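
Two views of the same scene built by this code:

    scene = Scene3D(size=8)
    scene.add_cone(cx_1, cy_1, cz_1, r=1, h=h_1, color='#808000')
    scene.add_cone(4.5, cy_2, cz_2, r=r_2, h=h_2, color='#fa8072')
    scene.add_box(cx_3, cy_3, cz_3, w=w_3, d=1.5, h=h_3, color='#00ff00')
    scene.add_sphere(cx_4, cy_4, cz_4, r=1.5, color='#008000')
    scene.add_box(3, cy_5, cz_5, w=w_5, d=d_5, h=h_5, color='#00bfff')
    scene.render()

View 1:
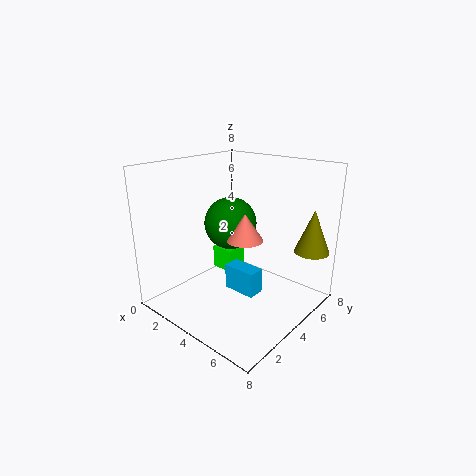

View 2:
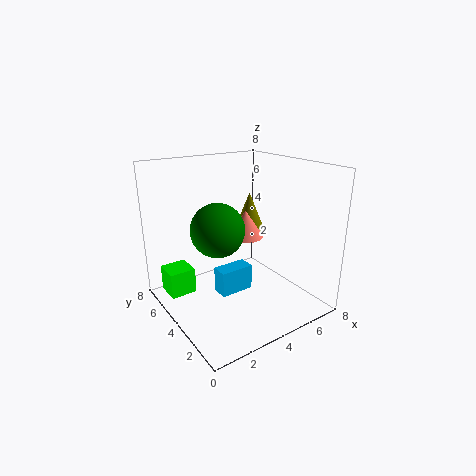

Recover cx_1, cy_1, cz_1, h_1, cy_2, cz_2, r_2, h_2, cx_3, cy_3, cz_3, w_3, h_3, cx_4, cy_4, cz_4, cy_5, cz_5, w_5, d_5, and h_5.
cx_1 = 7; cy_1 = 7; cz_1 = 3; h_1 = 2.5; cy_2 = 4; cz_2 = 4; r_2 = 1; h_2 = 1.5; cx_3 = 0.5; cy_3 = 5.5; cz_3 = 0.5; w_3 = 1.5; h_3 = 1.5; cx_4 = 3; cy_4 = 4.5; cz_4 = 4.5; cy_5 = 4; cz_5 = 0.5; w_5 = 2; d_5 = 1; h_5 = 1.5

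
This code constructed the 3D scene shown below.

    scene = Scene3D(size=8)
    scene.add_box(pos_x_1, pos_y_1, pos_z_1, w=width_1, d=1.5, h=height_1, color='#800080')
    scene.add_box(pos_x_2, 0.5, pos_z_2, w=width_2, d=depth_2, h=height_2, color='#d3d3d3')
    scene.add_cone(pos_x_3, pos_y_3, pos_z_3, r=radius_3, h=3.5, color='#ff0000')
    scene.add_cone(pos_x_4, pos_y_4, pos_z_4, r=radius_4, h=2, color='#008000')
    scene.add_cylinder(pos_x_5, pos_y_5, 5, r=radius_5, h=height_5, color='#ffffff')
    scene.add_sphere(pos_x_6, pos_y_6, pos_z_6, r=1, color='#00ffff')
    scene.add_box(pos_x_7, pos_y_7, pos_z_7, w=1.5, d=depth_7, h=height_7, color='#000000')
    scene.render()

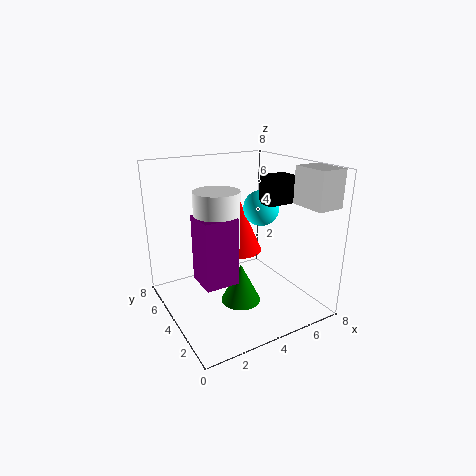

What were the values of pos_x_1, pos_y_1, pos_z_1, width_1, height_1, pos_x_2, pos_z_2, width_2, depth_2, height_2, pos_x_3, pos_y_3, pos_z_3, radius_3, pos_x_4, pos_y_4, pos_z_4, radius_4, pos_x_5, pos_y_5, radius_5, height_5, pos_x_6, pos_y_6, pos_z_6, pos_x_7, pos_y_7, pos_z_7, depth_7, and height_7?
pos_x_1 = 0.5
pos_y_1 = 0.5
pos_z_1 = 3.5
width_1 = 1.5
height_1 = 3
pos_x_2 = 6.5
pos_z_2 = 6
width_2 = 1.5
depth_2 = 2
height_2 = 2
pos_x_3 = 5.5
pos_y_3 = 6.5
pos_z_3 = 2
radius_3 = 1.5
pos_x_4 = 3
pos_y_4 = 2
pos_z_4 = 1.5
radius_4 = 1
pos_x_5 = 1.5
pos_y_5 = 1.5
radius_5 = 1
height_5 = 2.5
pos_x_6 = 5.5
pos_y_6 = 4
pos_z_6 = 5.5
pos_x_7 = 5
pos_y_7 = 2.5
pos_z_7 = 6
depth_7 = 1
height_7 = 1.5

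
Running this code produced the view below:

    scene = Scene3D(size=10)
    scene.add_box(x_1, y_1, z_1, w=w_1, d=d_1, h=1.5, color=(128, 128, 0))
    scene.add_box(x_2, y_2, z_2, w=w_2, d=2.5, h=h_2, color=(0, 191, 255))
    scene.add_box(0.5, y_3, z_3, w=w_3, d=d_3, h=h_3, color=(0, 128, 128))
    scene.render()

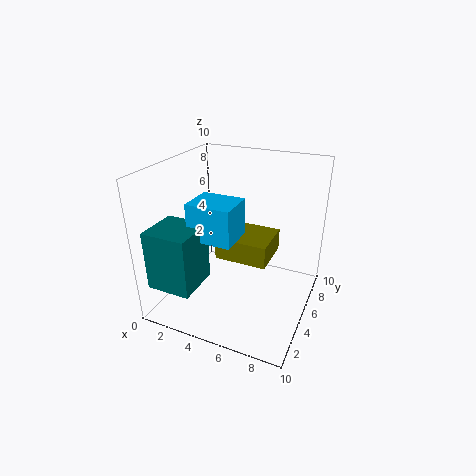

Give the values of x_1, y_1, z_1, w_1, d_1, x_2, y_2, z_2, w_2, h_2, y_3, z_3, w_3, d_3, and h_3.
x_1 = 4, y_1 = 3.5, z_1 = 4, w_1 = 3.5, d_1 = 3, x_2 = 2.5, y_2 = 2.5, z_2 = 5.5, w_2 = 3, h_2 = 2.5, y_3 = 0.5, z_3 = 2.5, w_3 = 3, d_3 = 3, h_3 = 4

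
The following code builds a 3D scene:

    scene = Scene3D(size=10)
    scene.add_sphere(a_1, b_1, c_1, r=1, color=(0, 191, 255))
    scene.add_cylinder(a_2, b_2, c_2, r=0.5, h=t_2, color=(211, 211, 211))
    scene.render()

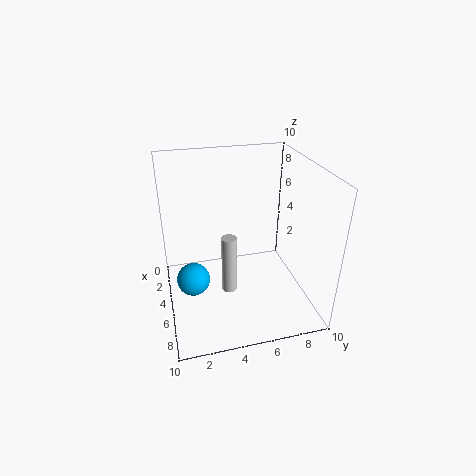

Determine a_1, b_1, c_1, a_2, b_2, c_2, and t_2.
a_1 = 7.5; b_1 = 1.5; c_1 = 4; a_2 = 6.5; b_2 = 4; c_2 = 2; t_2 = 4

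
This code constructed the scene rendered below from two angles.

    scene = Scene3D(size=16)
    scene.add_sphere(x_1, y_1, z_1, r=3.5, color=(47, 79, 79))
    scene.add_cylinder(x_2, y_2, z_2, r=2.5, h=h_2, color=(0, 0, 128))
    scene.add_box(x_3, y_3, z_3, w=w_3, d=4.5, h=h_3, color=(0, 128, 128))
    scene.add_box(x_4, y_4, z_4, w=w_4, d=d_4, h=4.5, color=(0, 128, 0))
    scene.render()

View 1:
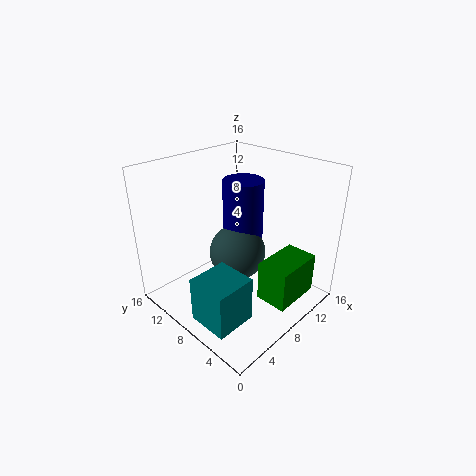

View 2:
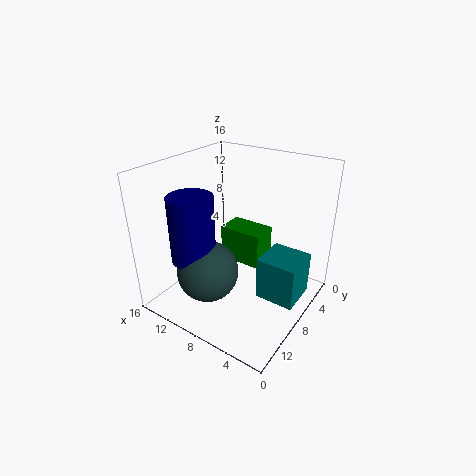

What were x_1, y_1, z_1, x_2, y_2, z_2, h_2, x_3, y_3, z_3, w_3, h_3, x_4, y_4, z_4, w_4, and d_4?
x_1 = 10.5, y_1 = 10.5, z_1 = 4, x_2 = 12, y_2 = 11, z_2 = 5.5, h_2 = 7.5, x_3 = 1, y_3 = 3.5, z_3 = 1, w_3 = 4.5, h_3 = 5, x_4 = 7.5, y_4 = 1, z_4 = 2, w_4 = 5.5, d_4 = 3.5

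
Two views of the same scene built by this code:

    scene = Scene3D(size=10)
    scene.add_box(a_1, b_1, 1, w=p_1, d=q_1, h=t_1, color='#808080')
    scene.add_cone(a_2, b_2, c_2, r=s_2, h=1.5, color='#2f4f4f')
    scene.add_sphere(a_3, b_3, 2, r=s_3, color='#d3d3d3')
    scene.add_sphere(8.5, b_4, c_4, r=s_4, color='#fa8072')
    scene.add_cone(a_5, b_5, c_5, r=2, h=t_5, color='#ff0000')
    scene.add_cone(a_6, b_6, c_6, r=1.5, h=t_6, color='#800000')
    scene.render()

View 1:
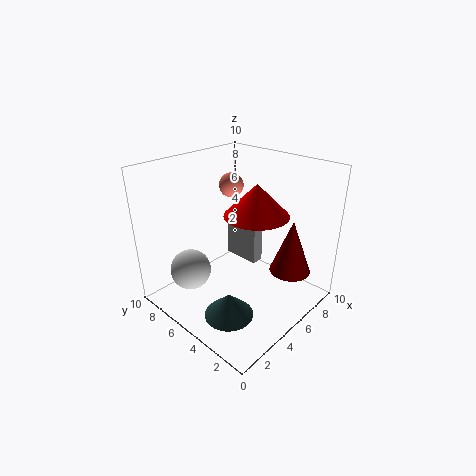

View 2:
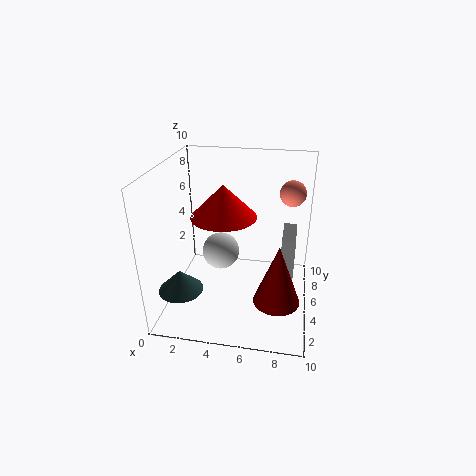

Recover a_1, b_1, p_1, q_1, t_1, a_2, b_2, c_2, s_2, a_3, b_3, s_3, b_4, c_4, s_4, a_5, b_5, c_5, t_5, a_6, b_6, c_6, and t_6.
a_1 = 8; b_1 = 6; p_1 = 1; q_1 = 3; t_1 = 3.5; a_2 = 1.5; b_2 = 2.5; c_2 = 2; s_2 = 1.5; a_3 = 3; b_3 = 8; s_3 = 1.5; b_4 = 9; c_4 = 7; s_4 = 1; a_5 = 4.5; b_5 = 3; c_5 = 7.5; t_5 = 2; a_6 = 8; b_6 = 2.5; c_6 = 2; t_6 = 4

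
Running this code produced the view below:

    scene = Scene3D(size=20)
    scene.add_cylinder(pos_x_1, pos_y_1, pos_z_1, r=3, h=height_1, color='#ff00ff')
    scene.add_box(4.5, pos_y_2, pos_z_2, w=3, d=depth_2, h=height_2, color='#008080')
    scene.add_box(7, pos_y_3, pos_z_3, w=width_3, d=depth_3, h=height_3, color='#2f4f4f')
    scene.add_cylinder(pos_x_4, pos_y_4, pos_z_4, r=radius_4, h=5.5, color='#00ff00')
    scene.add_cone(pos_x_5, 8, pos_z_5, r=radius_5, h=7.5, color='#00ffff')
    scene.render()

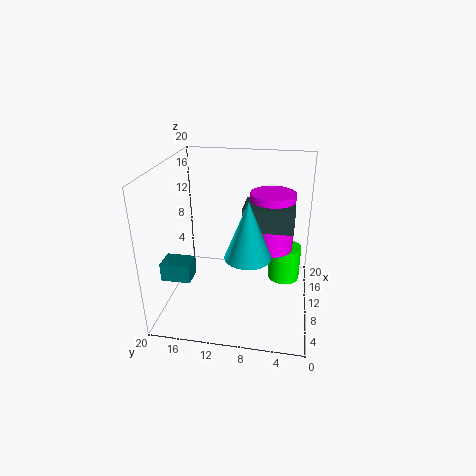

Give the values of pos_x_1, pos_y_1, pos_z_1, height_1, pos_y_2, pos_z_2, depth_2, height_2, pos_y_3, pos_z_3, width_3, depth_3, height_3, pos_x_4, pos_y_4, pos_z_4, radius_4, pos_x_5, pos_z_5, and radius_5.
pos_x_1 = 11
pos_y_1 = 5.5
pos_z_1 = 8.5
height_1 = 8
pos_y_2 = 15.5
pos_z_2 = 5.5
depth_2 = 4
height_2 = 2.5
pos_y_3 = 2.5
pos_z_3 = 12.5
width_3 = 4.5
depth_3 = 6.5
height_3 = 3
pos_x_4 = 16
pos_y_4 = 3.5
pos_z_4 = 0.5
radius_4 = 2.5
pos_x_5 = 6
pos_z_5 = 9.5
radius_5 = 3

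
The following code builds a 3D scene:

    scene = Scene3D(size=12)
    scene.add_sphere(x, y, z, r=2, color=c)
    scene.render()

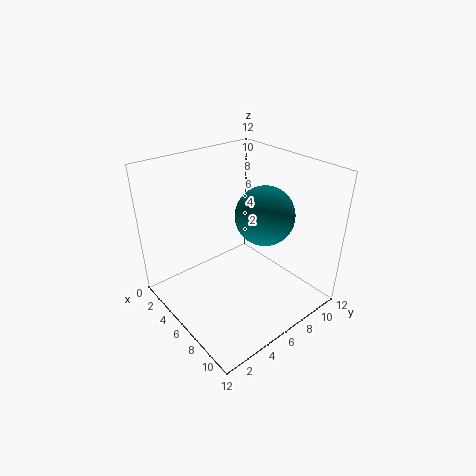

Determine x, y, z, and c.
x = 10; y = 5; z = 10; c = 'teal'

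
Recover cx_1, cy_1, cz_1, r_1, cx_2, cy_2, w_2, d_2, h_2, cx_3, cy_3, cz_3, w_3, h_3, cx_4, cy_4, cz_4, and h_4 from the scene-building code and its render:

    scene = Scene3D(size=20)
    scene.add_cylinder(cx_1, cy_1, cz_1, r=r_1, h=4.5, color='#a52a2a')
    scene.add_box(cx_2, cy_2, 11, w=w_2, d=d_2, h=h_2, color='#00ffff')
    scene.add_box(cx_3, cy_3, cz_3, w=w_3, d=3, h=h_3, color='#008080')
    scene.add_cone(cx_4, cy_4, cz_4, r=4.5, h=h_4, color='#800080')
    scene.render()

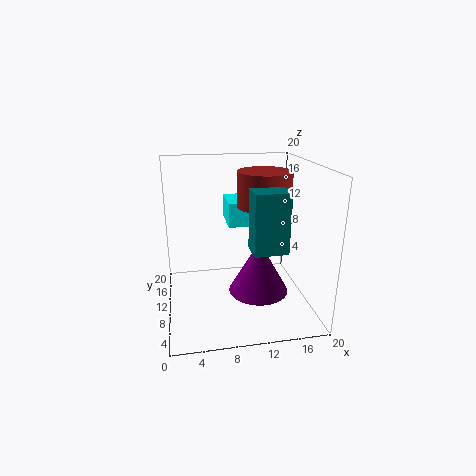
cx_1 = 13; cy_1 = 8; cz_1 = 15; r_1 = 3.5; cx_2 = 9; cy_2 = 11.5; w_2 = 3; d_2 = 5.5; h_2 = 3.5; cx_3 = 10; cy_3 = 0.5; cz_3 = 11.5; w_3 = 4; h_3 = 7; cx_4 = 13.5; cy_4 = 11.5; cz_4 = 0.5; h_4 = 8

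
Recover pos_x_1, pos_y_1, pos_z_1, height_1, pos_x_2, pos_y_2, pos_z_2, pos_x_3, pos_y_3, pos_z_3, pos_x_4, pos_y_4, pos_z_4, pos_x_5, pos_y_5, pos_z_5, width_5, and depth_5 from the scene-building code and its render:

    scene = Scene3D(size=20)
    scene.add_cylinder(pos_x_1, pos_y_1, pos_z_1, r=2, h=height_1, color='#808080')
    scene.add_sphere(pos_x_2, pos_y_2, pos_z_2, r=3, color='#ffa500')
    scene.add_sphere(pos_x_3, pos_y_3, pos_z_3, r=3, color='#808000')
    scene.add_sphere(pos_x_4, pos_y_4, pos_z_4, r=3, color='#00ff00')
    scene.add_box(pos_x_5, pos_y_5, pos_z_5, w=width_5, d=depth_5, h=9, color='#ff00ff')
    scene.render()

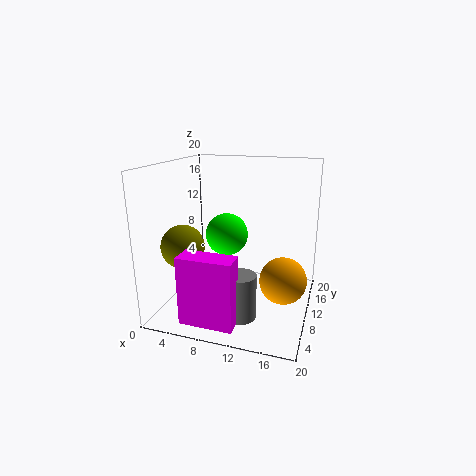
pos_x_1 = 12
pos_y_1 = 5
pos_z_1 = 1
height_1 = 6
pos_x_2 = 17
pos_y_2 = 7
pos_z_2 = 6
pos_x_3 = 3
pos_y_3 = 7
pos_z_3 = 9
pos_x_4 = 8
pos_y_4 = 11
pos_z_4 = 10
pos_x_5 = 5
pos_y_5 = 1
pos_z_5 = 1
width_5 = 7
depth_5 = 3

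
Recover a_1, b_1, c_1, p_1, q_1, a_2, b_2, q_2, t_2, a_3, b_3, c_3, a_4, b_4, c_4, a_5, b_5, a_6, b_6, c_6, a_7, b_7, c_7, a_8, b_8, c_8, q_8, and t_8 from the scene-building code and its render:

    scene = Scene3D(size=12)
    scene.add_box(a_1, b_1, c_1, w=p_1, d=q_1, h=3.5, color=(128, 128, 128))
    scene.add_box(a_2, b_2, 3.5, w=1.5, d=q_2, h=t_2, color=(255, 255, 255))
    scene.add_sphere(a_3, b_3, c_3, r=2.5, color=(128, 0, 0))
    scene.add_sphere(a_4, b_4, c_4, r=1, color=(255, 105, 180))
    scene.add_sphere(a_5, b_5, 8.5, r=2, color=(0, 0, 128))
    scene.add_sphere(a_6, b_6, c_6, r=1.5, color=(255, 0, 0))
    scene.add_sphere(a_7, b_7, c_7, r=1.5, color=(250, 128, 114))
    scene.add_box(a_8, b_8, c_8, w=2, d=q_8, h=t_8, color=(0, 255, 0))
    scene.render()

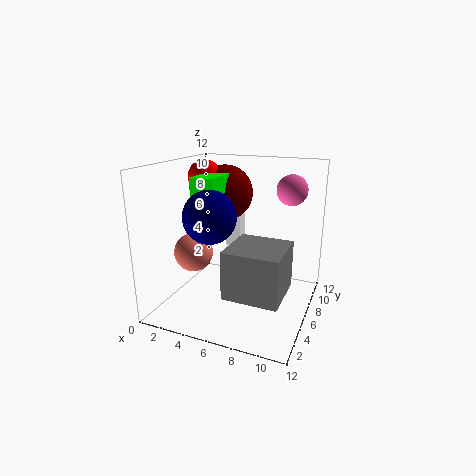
a_1 = 7
b_1 = 0.5
c_1 = 3.5
p_1 = 4
q_1 = 4
a_2 = 3
b_2 = 10
q_2 = 1.5
t_2 = 3.5
a_3 = 3.5
b_3 = 9
c_3 = 9
a_4 = 11
b_4 = 3
c_4 = 11
a_5 = 5
b_5 = 3
a_6 = 2
b_6 = 8
c_6 = 10.5
a_7 = 3.5
b_7 = 3
c_7 = 5.5
a_8 = 2.5
b_8 = 4.5
c_8 = 9.5
q_8 = 4
t_8 = 1.5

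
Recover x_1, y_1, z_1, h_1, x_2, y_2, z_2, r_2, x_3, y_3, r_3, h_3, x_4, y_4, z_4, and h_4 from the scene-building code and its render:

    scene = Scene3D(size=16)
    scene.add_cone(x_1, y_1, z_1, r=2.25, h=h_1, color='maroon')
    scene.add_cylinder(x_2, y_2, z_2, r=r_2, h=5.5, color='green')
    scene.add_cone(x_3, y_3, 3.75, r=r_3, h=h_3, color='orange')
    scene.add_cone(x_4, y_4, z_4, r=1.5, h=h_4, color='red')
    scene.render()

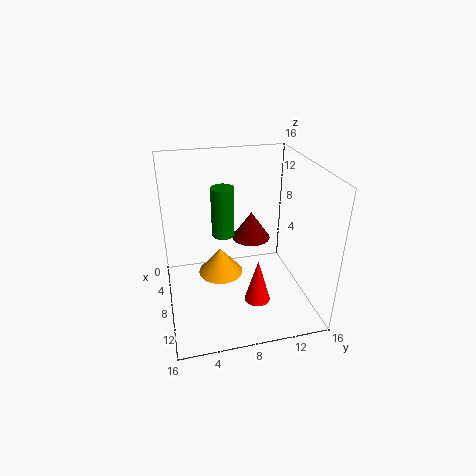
x_1 = 5.5; y_1 = 10.25; z_1 = 6.5; h_1 = 3.25; x_2 = 7.25; y_2 = 6.5; z_2 = 8.25; r_2 = 1.25; x_3 = 7.75; y_3 = 6; r_3 = 2.5; h_3 = 3; x_4 = 9.5; y_4 = 10; z_4 = 0.25; h_4 = 5.25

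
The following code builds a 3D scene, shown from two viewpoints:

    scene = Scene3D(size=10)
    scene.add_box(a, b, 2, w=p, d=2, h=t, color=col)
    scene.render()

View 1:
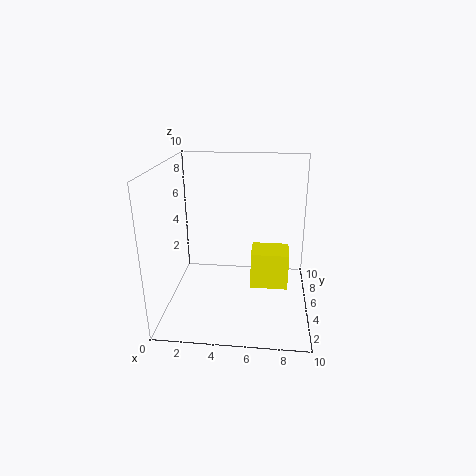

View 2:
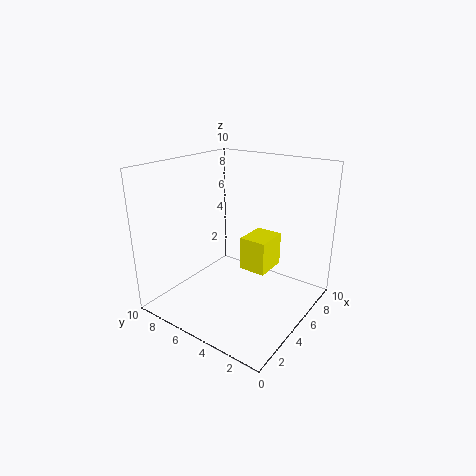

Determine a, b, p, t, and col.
a = 6, b = 3.5, p = 2.5, t = 2.5, col = 'yellow'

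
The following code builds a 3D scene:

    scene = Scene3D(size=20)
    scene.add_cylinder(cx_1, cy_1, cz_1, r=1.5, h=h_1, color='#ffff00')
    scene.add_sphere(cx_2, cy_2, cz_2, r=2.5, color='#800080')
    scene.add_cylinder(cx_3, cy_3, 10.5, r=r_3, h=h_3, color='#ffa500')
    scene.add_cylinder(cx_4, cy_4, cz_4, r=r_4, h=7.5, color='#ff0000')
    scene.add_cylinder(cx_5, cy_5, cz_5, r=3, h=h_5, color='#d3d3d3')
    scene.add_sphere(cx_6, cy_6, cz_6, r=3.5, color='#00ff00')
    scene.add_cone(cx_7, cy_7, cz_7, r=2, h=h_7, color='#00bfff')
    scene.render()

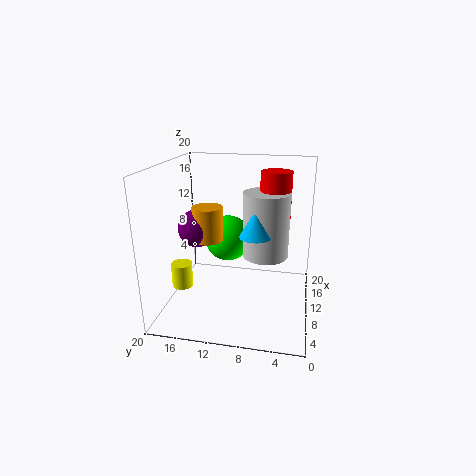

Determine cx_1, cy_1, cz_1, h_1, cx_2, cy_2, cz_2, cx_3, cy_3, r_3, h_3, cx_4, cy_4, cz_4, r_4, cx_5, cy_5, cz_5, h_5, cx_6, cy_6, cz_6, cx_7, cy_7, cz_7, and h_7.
cx_1 = 8.5
cy_1 = 18
cz_1 = 2.5
h_1 = 3.5
cx_2 = 7.5
cy_2 = 15
cz_2 = 12
cx_3 = 7.5
cy_3 = 13.5
r_3 = 2
h_3 = 4.5
cx_4 = 9.5
cy_4 = 5
cz_4 = 12
r_4 = 2
cx_5 = 8.5
cy_5 = 6
cz_5 = 8.5
h_5 = 8.5
cx_6 = 14.5
cy_6 = 12.5
cz_6 = 8
cx_7 = 6
cy_7 = 7
cz_7 = 12
h_7 = 3.5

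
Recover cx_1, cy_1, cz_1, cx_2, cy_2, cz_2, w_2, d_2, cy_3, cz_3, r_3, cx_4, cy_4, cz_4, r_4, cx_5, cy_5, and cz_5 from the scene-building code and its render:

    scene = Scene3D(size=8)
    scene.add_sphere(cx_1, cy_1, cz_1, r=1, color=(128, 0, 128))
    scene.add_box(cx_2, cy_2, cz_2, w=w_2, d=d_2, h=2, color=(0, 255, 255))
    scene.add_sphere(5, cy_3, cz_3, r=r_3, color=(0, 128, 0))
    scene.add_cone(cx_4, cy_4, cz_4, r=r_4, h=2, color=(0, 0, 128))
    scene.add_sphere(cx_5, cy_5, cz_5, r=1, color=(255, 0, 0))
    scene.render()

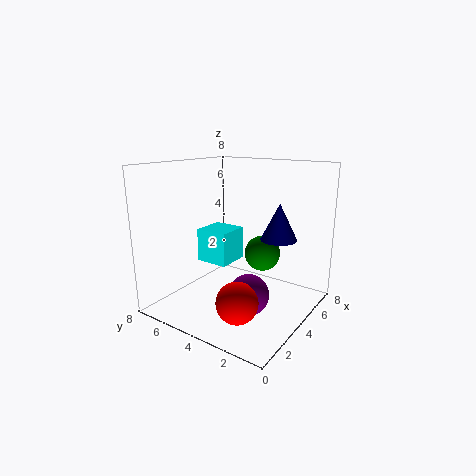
cx_1 = 2, cy_1 = 2, cz_1 = 2, cx_2 = 4, cy_2 = 5, cz_2 = 2, w_2 = 2, d_2 = 2, cy_3 = 3, cz_3 = 3, r_3 = 1, cx_4 = 5, cy_4 = 2, cz_4 = 4, r_4 = 1, cx_5 = 1, cy_5 = 2, cz_5 = 2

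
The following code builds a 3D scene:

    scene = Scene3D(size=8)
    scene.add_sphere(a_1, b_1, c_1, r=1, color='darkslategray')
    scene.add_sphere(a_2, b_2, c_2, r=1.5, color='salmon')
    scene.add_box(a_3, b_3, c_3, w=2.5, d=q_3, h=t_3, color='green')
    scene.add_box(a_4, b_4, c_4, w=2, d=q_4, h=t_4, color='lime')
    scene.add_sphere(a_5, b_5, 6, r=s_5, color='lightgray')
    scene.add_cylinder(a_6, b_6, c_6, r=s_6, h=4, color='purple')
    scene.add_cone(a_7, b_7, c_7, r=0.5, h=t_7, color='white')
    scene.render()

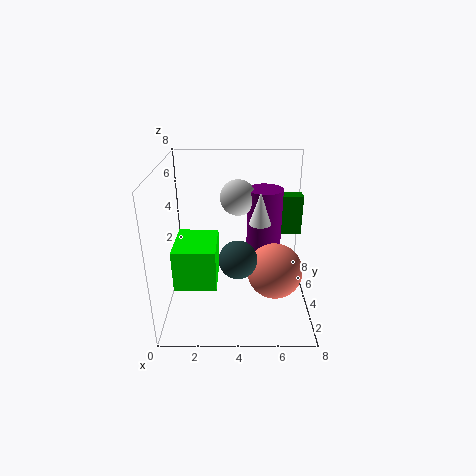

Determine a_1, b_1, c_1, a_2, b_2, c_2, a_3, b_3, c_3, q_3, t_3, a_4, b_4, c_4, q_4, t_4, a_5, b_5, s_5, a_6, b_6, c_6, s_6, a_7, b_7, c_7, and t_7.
a_1 = 4; b_1 = 2.5; c_1 = 3.5; a_2 = 6; b_2 = 3; c_2 = 2.5; a_3 = 5.5; b_3 = 6.5; c_3 = 3; q_3 = 1; t_3 = 2.5; a_4 = 1; b_4 = 0.5; c_4 = 3; q_4 = 2.5; t_4 = 2; a_5 = 4; b_5 = 5; s_5 = 1; a_6 = 5.5; b_6 = 5; c_6 = 2.5; s_6 = 1; a_7 = 5; b_7 = 1.5; c_7 = 6; t_7 = 1.5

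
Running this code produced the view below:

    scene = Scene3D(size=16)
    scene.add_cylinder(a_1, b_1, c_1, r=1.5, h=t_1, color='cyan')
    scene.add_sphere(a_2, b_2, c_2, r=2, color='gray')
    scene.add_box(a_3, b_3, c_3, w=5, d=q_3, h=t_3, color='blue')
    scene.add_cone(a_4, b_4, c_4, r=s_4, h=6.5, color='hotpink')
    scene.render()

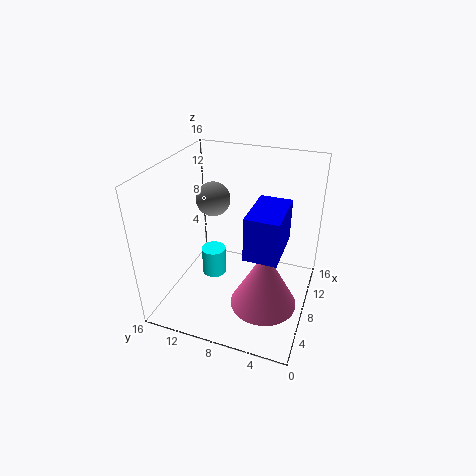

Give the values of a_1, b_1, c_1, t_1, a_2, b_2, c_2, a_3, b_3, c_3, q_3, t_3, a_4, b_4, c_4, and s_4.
a_1 = 10; b_1 = 12; c_1 = 1; t_1 = 3.5; a_2 = 10.5; b_2 = 12; c_2 = 11; a_3 = 1; b_3 = 2; c_3 = 10.5; q_3 = 3; t_3 = 4; a_4 = 5; b_4 = 4; c_4 = 2.5; s_4 = 3.5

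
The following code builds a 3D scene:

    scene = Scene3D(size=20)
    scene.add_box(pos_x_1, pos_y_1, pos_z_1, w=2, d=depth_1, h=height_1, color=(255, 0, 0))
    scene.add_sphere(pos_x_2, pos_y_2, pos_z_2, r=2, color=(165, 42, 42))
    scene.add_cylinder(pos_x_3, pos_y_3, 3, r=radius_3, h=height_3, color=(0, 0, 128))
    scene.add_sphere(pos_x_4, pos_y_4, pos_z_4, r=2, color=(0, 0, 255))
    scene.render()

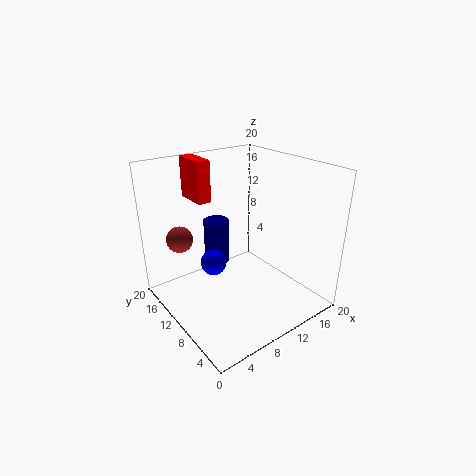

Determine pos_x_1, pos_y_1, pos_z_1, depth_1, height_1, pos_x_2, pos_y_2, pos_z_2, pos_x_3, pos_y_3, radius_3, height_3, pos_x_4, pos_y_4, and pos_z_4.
pos_x_1 = 7, pos_y_1 = 15, pos_z_1 = 14, depth_1 = 5, height_1 = 6, pos_x_2 = 5, pos_y_2 = 18, pos_z_2 = 8, pos_x_3 = 11, pos_y_3 = 17, radius_3 = 2, height_3 = 7, pos_x_4 = 9, pos_y_4 = 15, pos_z_4 = 4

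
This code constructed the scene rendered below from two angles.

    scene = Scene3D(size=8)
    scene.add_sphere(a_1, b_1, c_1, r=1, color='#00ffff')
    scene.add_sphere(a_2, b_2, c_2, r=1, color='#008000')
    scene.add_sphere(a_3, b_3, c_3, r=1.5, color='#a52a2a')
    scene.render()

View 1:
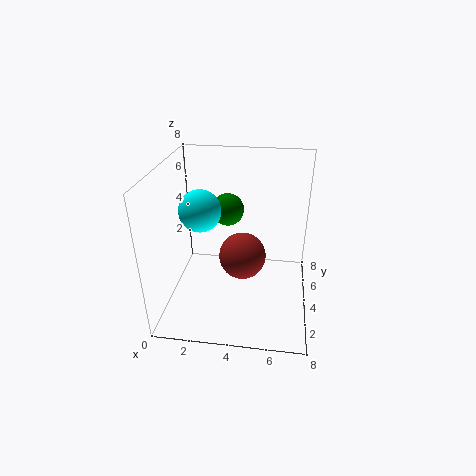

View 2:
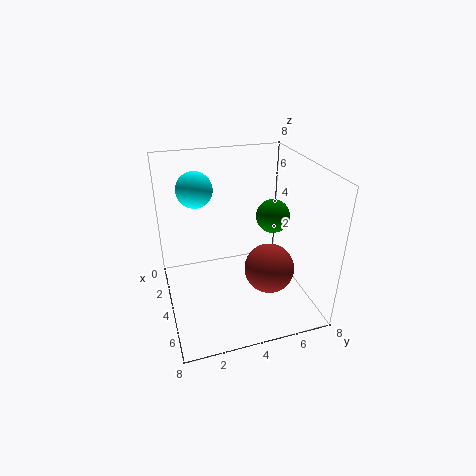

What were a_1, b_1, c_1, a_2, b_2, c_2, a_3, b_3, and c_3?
a_1 = 2.5; b_1 = 2; c_1 = 6.5; a_2 = 3; b_2 = 6.5; c_2 = 4.5; a_3 = 4; b_3 = 6; c_3 = 1.5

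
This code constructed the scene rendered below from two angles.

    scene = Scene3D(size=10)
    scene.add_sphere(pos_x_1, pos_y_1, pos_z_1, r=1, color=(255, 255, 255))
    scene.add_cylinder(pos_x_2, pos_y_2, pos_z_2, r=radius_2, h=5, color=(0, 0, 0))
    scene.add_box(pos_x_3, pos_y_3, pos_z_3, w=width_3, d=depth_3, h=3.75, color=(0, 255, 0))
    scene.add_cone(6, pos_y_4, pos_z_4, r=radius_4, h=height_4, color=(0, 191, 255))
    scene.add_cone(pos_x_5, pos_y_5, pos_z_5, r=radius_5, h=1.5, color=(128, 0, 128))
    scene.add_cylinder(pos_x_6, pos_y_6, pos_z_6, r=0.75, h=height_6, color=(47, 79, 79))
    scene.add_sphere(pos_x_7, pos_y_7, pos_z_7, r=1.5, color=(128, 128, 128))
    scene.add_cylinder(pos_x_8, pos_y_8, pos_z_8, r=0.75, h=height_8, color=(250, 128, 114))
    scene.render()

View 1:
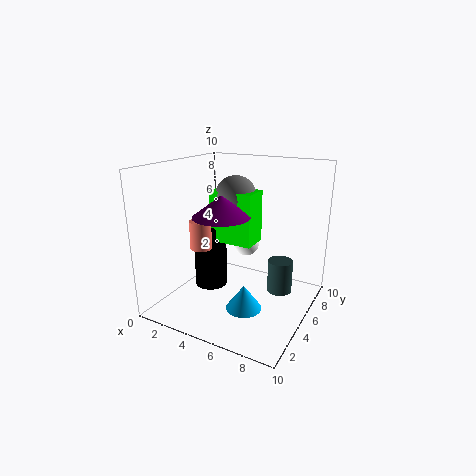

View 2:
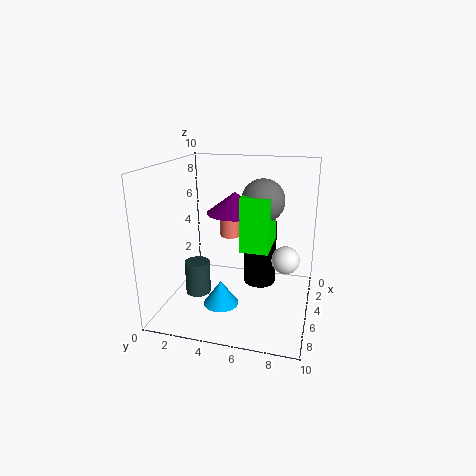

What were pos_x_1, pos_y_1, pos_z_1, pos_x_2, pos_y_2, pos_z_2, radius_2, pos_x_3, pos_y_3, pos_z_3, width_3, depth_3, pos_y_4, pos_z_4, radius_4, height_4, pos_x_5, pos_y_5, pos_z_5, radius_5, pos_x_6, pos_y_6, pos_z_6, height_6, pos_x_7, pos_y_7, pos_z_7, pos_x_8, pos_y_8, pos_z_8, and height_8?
pos_x_1 = 4, pos_y_1 = 8.25, pos_z_1 = 3.25, pos_x_2 = 2, pos_y_2 = 6, pos_z_2 = 0.25, radius_2 = 1.25, pos_x_3 = 2.5, pos_y_3 = 5.25, pos_z_3 = 4.25, width_3 = 3.25, depth_3 = 2, pos_y_4 = 4, pos_z_4 = 0.25, radius_4 = 1.25, height_4 = 1.75, pos_x_5 = 4, pos_y_5 = 4.5, pos_z_5 = 6.5, radius_5 = 2, pos_x_6 = 8.75, pos_y_6 = 3.5, pos_z_6 = 2.75, height_6 = 2, pos_x_7 = 4, pos_y_7 = 6.5, pos_z_7 = 7.5, pos_x_8 = 2.75, pos_y_8 = 3.75, pos_z_8 = 4.25, height_8 = 2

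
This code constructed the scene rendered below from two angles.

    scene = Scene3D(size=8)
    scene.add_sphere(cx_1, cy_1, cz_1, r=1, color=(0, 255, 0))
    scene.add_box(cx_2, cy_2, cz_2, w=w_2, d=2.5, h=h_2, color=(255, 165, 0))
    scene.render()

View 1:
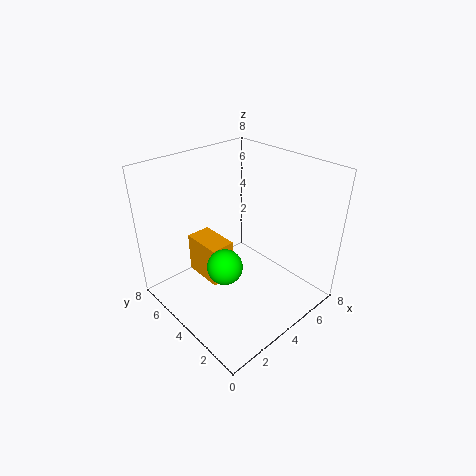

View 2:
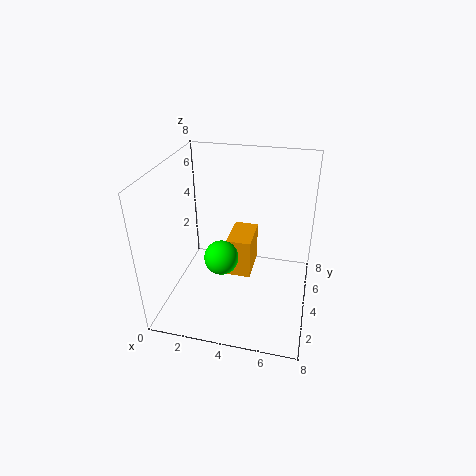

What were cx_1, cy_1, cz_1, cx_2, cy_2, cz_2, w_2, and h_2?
cx_1 = 3, cy_1 = 4, cz_1 = 2.5, cx_2 = 3, cy_2 = 5, cz_2 = 0.5, w_2 = 1.5, h_2 = 2.5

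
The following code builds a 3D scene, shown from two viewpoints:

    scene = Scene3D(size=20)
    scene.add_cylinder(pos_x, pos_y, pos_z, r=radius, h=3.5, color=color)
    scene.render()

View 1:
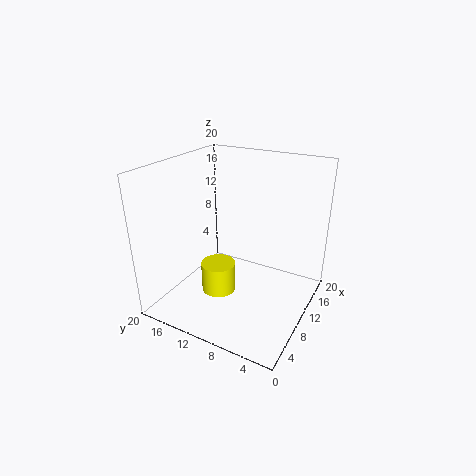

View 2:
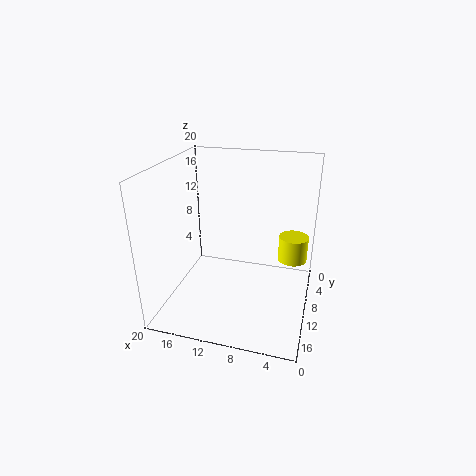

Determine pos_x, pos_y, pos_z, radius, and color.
pos_x = 2.5; pos_y = 8.5; pos_z = 7; radius = 2; color = 'yellow'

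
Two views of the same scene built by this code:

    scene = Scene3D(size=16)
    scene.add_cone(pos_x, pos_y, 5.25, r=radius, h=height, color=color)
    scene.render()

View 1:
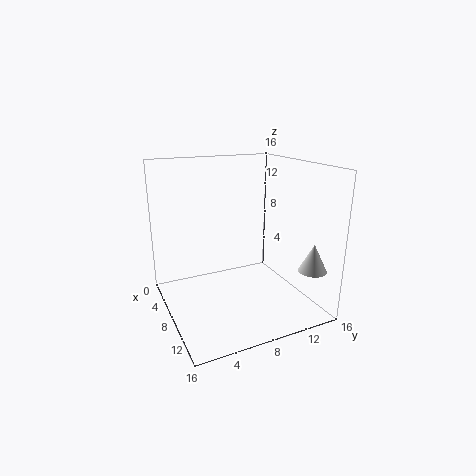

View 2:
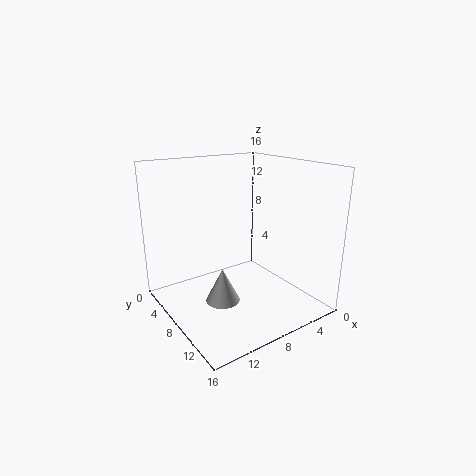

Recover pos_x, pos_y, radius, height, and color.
pos_x = 13.75; pos_y = 14; radius = 1.5; height = 3; color = 'lightgray'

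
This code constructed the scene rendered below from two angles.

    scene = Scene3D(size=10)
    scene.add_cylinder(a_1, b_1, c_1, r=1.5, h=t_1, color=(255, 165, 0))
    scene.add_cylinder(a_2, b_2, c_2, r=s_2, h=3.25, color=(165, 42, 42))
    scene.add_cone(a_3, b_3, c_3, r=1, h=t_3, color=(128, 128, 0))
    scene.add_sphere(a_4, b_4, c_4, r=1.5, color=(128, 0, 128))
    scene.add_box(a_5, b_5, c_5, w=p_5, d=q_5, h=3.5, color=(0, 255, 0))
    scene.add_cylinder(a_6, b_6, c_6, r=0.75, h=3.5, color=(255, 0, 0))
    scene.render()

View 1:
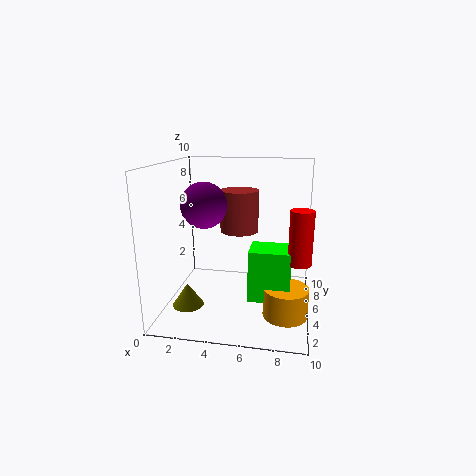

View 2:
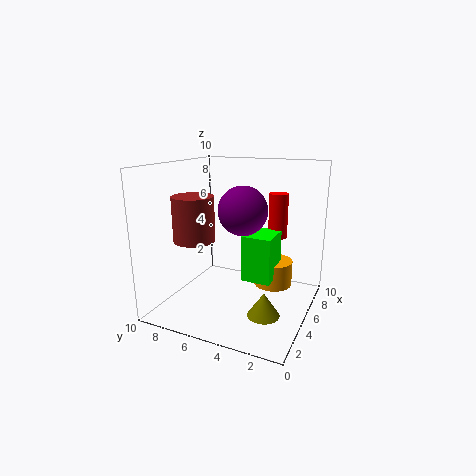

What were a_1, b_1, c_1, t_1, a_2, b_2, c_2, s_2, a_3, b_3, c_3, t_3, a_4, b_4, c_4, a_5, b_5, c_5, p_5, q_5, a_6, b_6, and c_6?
a_1 = 8.5; b_1 = 3.5; c_1 = 0.25; t_1 = 2; a_2 = 4.5; b_2 = 8.25; c_2 = 4.5; s_2 = 1.5; a_3 = 2.25; b_3 = 2; c_3 = 1.25; t_3 = 1.5; a_4 = 3; b_4 = 3.75; c_4 = 7.5; a_5 = 6; b_5 = 3; c_5 = 1.25; p_5 = 2.75; q_5 = 2.25; a_6 = 9.25; b_6 = 3.5; c_6 = 4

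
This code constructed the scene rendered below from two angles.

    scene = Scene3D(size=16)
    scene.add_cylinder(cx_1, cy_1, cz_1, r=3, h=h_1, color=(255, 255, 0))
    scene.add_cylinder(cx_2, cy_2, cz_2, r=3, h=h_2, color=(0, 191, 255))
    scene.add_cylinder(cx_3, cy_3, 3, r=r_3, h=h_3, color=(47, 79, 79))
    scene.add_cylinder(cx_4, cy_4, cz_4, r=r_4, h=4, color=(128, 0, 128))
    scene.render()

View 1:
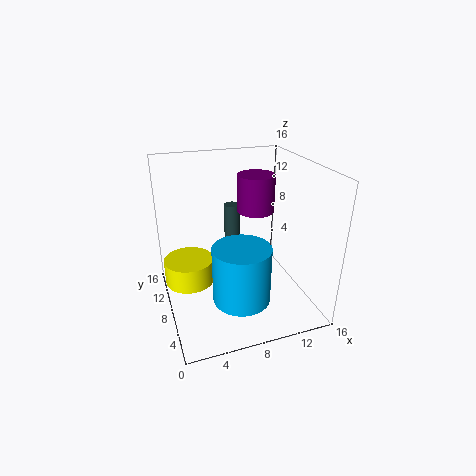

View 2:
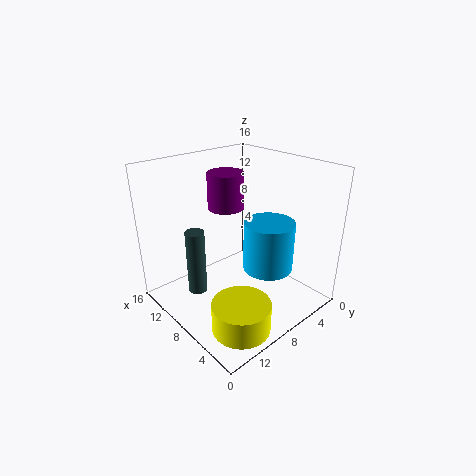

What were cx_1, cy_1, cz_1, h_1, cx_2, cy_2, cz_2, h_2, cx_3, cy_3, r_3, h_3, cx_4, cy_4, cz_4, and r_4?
cx_1 = 3
cy_1 = 12
cz_1 = 1
h_1 = 3
cx_2 = 7
cy_2 = 4
cz_2 = 3
h_2 = 6
cx_3 = 9
cy_3 = 13
r_3 = 1
h_3 = 7
cx_4 = 10
cy_4 = 8
cz_4 = 11
r_4 = 2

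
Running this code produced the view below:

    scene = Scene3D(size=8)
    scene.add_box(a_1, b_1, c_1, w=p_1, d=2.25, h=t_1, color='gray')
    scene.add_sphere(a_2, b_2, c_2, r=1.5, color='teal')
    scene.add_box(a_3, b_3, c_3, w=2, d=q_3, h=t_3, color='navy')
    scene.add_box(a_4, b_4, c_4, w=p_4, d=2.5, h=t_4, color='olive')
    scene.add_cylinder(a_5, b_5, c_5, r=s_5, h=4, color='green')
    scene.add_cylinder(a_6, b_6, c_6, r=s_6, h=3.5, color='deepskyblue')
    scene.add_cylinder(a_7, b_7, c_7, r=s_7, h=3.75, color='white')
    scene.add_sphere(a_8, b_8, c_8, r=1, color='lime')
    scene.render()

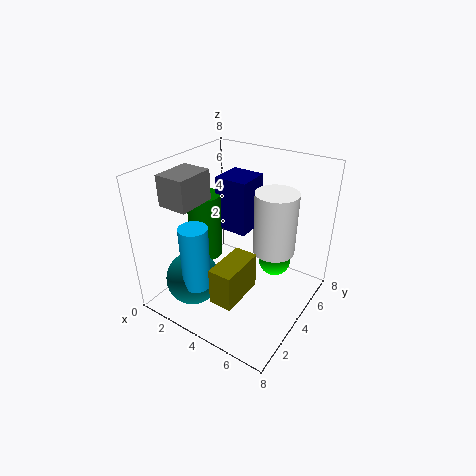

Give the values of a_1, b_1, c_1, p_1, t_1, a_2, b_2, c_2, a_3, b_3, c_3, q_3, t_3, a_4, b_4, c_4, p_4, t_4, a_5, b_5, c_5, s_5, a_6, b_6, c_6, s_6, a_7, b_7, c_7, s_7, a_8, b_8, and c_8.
a_1 = 0.25; b_1 = 2; c_1 = 5.75; p_1 = 1.75; t_1 = 1.75; a_2 = 2.25; b_2 = 2; c_2 = 1.75; a_3 = 1.75; b_3 = 5; c_3 = 3.5; q_3 = 2; t_3 = 3.25; a_4 = 4.25; b_4 = 1; c_4 = 1.75; p_4 = 1.25; t_4 = 2; a_5 = 1.25; b_5 = 4.5; c_5 = 1.75; s_5 = 1; a_6 = 3; b_6 = 1.5; c_6 = 2; s_6 = 0.75; a_7 = 5.25; b_7 = 6; c_7 = 2.5; s_7 = 1.25; a_8 = 5; b_8 = 6.75; c_8 = 1.25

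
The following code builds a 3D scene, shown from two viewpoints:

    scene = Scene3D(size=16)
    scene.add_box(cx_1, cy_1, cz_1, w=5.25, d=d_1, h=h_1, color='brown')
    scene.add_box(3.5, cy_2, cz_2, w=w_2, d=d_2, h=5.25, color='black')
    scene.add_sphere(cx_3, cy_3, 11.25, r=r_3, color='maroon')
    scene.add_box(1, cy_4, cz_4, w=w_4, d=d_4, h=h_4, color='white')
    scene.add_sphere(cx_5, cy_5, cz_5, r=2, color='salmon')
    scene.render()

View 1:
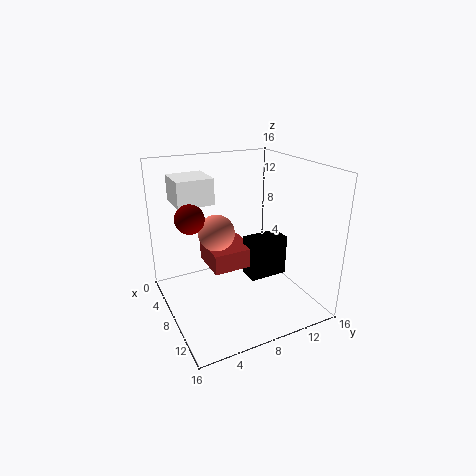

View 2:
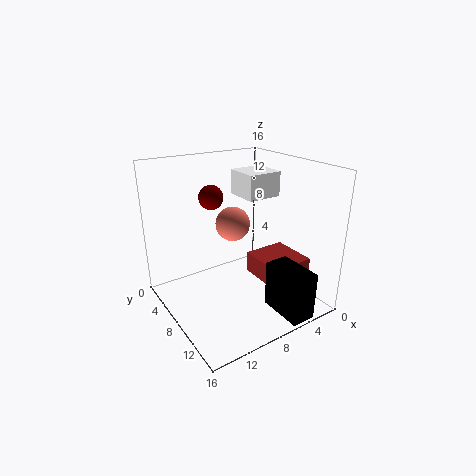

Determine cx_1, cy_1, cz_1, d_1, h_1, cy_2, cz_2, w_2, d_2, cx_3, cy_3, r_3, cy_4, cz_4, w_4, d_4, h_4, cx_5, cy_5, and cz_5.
cx_1 = 0.25; cy_1 = 6.25; cz_1 = 2.25; d_1 = 5.5; h_1 = 2.5; cy_2 = 11; cz_2 = 0.5; w_2 = 2.75; d_2 = 5; cx_3 = 8.25; cy_3 = 2.5; r_3 = 1.5; cy_4 = 2.25; cz_4 = 11.25; w_4 = 4.25; d_4 = 4.25; h_4 = 3; cx_5 = 7.25; cy_5 = 5.75; cz_5 = 8.75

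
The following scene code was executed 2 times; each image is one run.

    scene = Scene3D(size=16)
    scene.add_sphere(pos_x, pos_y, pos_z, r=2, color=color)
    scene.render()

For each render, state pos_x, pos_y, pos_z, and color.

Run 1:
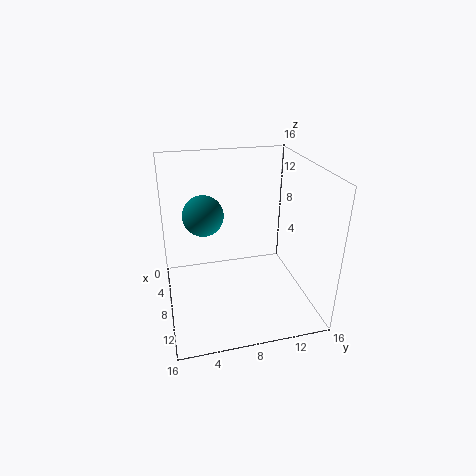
pos_x = 10
pos_y = 4
pos_z = 12
color = 'teal'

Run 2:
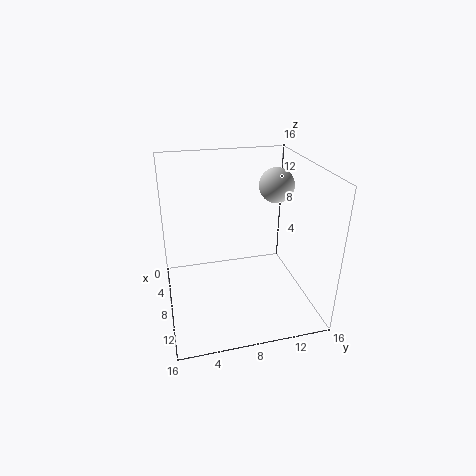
pos_x = 6
pos_y = 13
pos_z = 13
color = 'lightgray'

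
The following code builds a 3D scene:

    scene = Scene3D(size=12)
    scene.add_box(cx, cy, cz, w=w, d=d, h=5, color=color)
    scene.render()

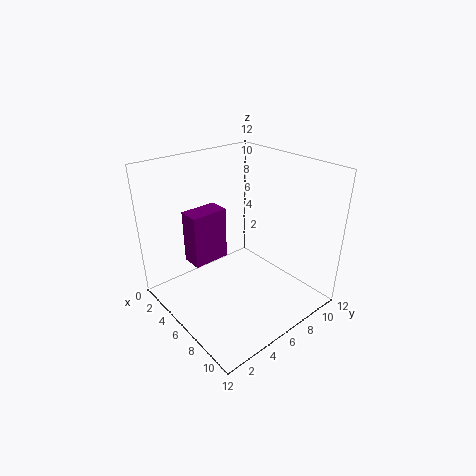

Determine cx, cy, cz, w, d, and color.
cx = 0.5, cy = 4, cz = 2, w = 2, d = 3.5, color = 'purple'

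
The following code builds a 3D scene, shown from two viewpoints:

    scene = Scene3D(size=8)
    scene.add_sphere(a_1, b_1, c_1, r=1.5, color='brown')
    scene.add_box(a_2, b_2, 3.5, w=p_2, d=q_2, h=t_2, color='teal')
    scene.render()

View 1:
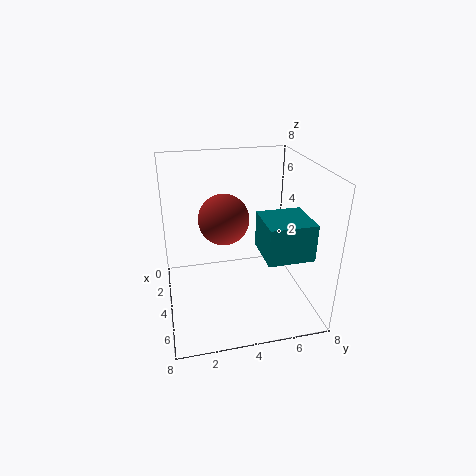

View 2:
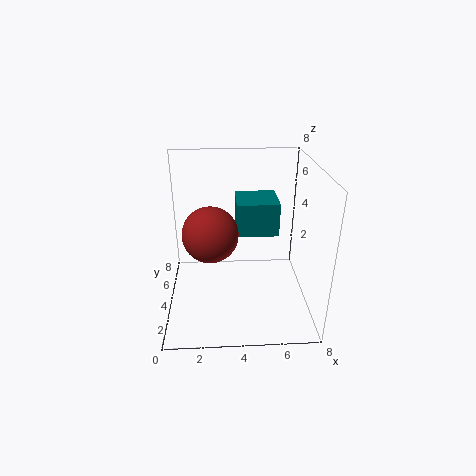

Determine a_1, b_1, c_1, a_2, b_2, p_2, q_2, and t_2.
a_1 = 2.5, b_1 = 3.5, c_1 = 4.5, a_2 = 4, b_2 = 5, p_2 = 2.5, q_2 = 2.5, t_2 = 2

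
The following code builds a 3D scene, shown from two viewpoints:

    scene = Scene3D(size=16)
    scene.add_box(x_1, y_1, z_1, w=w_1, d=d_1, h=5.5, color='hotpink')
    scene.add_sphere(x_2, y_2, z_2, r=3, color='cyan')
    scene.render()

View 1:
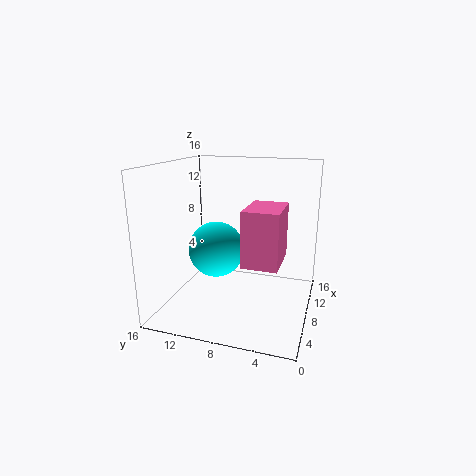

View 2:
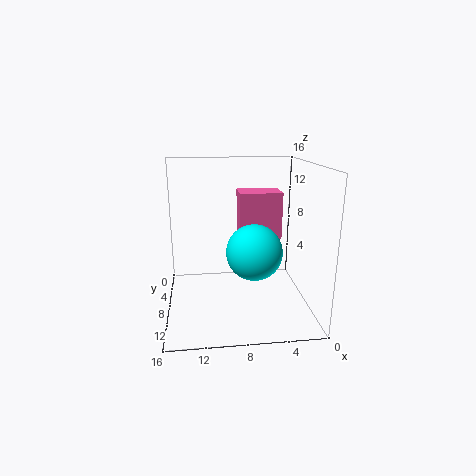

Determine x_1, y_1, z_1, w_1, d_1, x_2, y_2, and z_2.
x_1 = 2.5, y_1 = 2.5, z_1 = 7, w_1 = 5, d_1 = 3.5, x_2 = 6.5, y_2 = 10, z_2 = 7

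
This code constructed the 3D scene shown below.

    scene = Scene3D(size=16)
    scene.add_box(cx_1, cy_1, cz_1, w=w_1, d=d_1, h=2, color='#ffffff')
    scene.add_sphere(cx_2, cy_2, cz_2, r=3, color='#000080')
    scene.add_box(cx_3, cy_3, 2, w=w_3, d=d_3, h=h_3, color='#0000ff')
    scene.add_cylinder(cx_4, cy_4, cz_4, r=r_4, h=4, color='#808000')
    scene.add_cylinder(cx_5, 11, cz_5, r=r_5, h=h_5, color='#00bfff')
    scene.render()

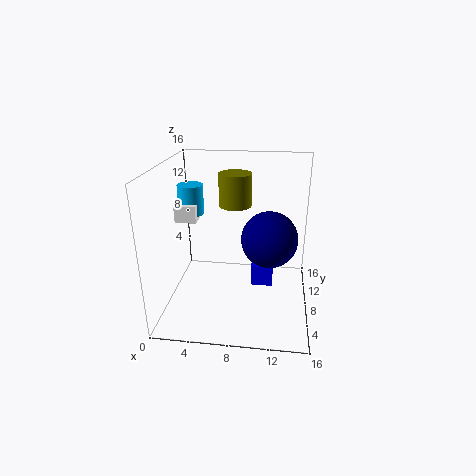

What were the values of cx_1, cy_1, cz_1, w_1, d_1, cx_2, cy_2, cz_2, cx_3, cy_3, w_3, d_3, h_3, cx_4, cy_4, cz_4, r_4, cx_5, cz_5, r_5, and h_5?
cx_1 = 0.5, cy_1 = 9, cz_1 = 9, w_1 = 2.5, d_1 = 2, cx_2 = 11.5, cy_2 = 7, cz_2 = 8.5, cx_3 = 9.5, cy_3 = 8, w_3 = 2.5, d_3 = 4, h_3 = 2.5, cx_4 = 7, cy_4 = 13, cz_4 = 10, r_4 = 2, cx_5 = 2, cz_5 = 9.5, r_5 = 1.5, h_5 = 3.5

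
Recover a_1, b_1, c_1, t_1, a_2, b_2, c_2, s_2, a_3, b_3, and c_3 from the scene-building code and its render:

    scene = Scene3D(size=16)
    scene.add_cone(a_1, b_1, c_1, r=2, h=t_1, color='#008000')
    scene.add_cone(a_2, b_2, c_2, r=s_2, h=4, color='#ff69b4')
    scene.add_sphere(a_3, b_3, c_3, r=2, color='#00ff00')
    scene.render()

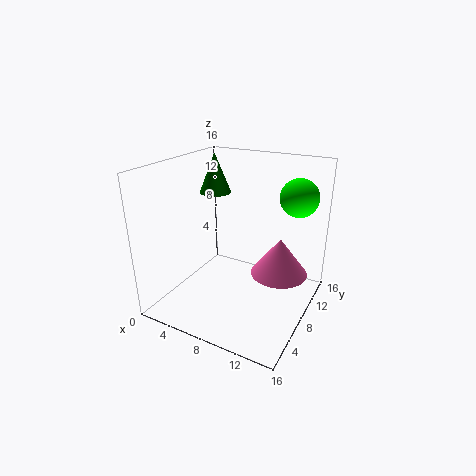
a_1 = 2
b_1 = 13
c_1 = 11
t_1 = 5
a_2 = 13
b_2 = 8
c_2 = 5
s_2 = 3
a_3 = 14
b_3 = 10
c_3 = 13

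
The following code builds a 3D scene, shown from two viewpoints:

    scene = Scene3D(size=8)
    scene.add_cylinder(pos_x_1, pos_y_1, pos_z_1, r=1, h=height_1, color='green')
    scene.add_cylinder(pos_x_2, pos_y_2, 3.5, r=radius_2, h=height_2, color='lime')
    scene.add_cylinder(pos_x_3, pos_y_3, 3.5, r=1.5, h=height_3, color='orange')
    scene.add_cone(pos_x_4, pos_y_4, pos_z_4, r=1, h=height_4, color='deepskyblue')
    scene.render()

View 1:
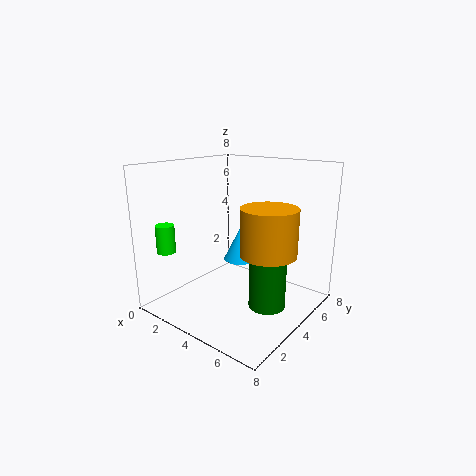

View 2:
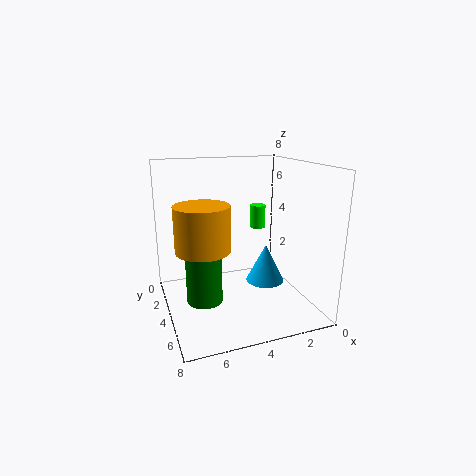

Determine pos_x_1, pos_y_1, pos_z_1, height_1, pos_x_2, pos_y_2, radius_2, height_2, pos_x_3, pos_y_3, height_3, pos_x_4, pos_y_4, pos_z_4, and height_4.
pos_x_1 = 6; pos_y_1 = 4; pos_z_1 = 0.5; height_1 = 3; pos_x_2 = 1.5; pos_y_2 = 1; radius_2 = 0.5; height_2 = 1.5; pos_x_3 = 6; pos_y_3 = 4; height_3 = 2.5; pos_x_4 = 3; pos_y_4 = 5.5; pos_z_4 = 2; height_4 = 2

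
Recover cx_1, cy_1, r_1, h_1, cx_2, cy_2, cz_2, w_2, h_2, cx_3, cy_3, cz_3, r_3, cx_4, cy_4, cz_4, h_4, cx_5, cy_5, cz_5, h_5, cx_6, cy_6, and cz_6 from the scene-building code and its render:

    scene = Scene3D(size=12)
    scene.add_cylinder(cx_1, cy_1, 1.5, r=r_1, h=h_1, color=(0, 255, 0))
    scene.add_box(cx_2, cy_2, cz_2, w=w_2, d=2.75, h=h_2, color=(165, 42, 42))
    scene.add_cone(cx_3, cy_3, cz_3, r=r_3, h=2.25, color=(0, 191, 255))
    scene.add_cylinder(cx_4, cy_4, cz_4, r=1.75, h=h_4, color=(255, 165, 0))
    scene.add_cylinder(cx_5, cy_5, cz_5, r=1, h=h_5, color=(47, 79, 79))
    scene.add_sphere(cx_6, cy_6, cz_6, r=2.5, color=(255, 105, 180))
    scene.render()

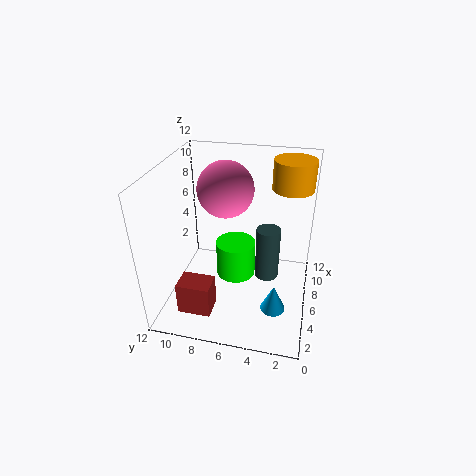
cx_1 = 7.25
cy_1 = 6.5
r_1 = 1.75
h_1 = 3.25
cx_2 = 2
cy_2 = 7.5
cz_2 = 0.5
w_2 = 2
h_2 = 2.75
cx_3 = 3.5
cy_3 = 2.5
cz_3 = 1.25
r_3 = 1
cx_4 = 9
cy_4 = 2
cz_4 = 9.5
h_4 = 2.5
cx_5 = 6.25
cy_5 = 3.5
cz_5 = 2.5
h_5 = 4.5
cx_6 = 8.75
cy_6 = 7.75
cz_6 = 9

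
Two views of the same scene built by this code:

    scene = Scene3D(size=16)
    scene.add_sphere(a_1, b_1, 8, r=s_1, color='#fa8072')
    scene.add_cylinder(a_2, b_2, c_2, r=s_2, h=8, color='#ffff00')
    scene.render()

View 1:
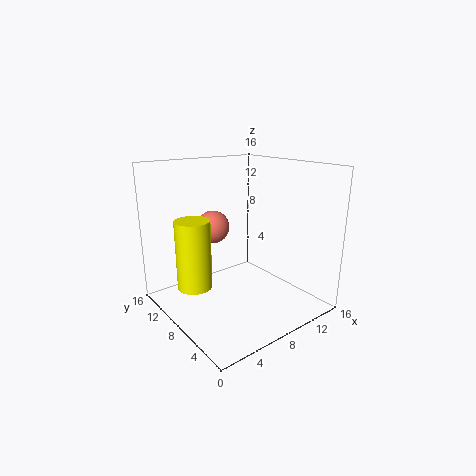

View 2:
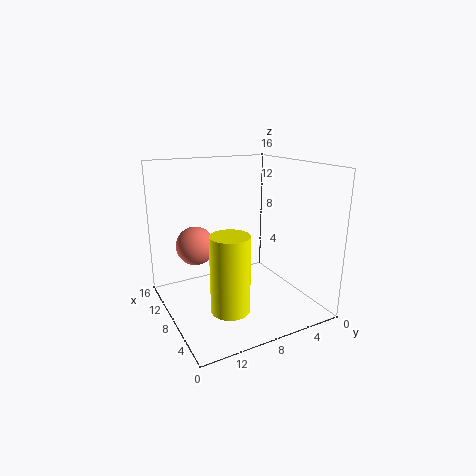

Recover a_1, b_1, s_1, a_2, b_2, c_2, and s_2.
a_1 = 8
b_1 = 13
s_1 = 2
a_2 = 4
b_2 = 11
c_2 = 2
s_2 = 2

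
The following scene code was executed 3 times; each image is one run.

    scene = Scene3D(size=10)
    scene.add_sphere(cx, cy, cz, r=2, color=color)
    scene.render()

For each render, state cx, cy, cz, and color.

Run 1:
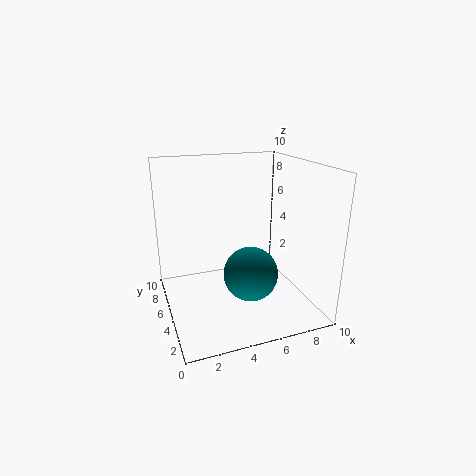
cx = 6
cy = 5
cz = 2
color = 'teal'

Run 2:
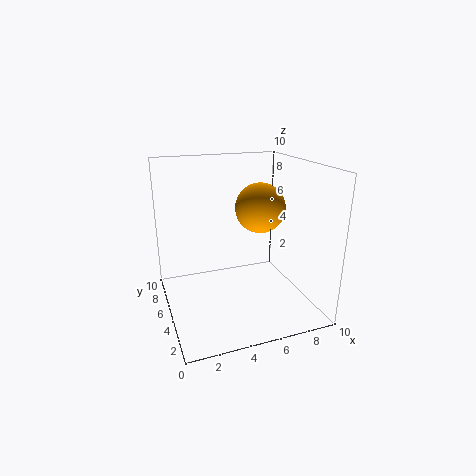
cx = 8
cy = 8
cz = 6
color = 'orange'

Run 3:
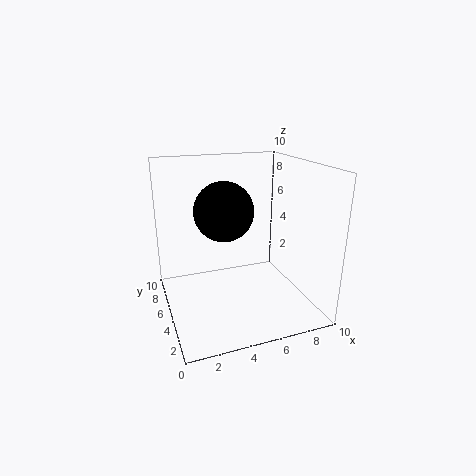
cx = 4
cy = 5
cz = 7
color = 'black'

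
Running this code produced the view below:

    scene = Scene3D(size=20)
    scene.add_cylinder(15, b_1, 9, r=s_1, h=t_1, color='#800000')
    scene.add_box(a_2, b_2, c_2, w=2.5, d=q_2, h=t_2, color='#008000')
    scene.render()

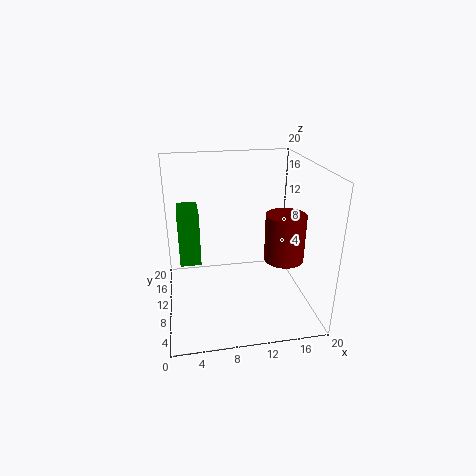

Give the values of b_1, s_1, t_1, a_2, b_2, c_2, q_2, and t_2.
b_1 = 5
s_1 = 2.5
t_1 = 6
a_2 = 2
b_2 = 4.5
c_2 = 9.5
q_2 = 4.5
t_2 = 6.5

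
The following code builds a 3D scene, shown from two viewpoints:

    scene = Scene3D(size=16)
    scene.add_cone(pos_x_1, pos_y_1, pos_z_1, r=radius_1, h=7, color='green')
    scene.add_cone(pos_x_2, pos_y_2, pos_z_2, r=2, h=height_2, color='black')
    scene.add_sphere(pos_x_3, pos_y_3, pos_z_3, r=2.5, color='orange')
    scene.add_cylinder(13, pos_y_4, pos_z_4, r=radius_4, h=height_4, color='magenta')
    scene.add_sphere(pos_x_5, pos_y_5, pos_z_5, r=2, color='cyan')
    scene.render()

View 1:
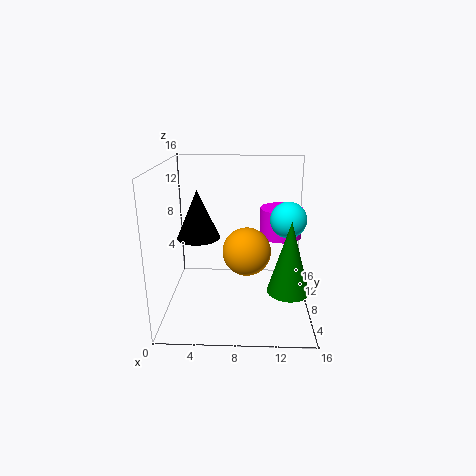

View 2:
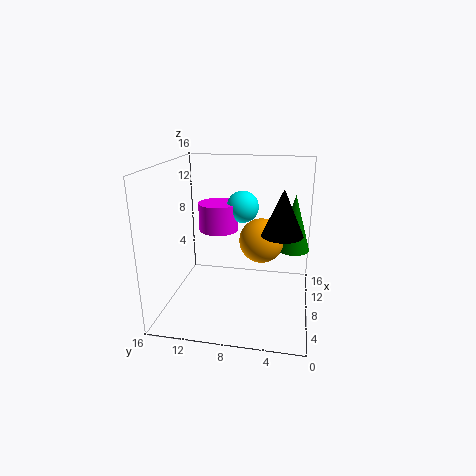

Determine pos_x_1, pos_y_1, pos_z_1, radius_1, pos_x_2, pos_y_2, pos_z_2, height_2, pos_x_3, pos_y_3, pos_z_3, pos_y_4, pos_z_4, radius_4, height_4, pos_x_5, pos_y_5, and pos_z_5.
pos_x_1 = 13; pos_y_1 = 2; pos_z_1 = 5; radius_1 = 2; pos_x_2 = 4.5; pos_y_2 = 3; pos_z_2 = 10; height_2 = 4.5; pos_x_3 = 9; pos_y_3 = 5.5; pos_z_3 = 7.5; pos_y_4 = 11.5; pos_z_4 = 7; radius_4 = 2.5; height_4 = 3.5; pos_x_5 = 13.5; pos_y_5 = 8.5; pos_z_5 = 10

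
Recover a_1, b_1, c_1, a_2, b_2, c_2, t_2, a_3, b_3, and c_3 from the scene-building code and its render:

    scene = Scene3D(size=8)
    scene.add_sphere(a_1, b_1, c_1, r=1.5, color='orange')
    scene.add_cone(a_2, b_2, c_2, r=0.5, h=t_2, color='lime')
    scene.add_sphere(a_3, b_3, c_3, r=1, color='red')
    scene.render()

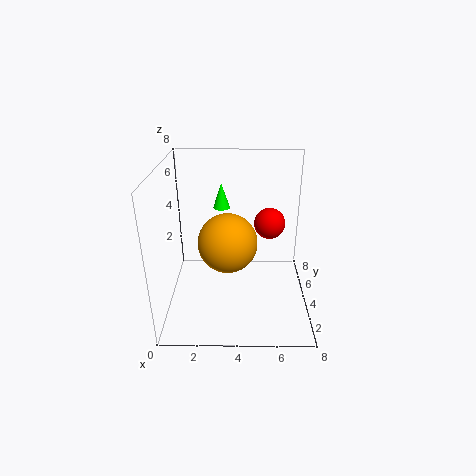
a_1 = 3.5
b_1 = 2.5
c_1 = 4.5
a_2 = 3
b_2 = 6
c_2 = 5
t_2 = 1.5
a_3 = 6
b_3 = 7
c_3 = 3.5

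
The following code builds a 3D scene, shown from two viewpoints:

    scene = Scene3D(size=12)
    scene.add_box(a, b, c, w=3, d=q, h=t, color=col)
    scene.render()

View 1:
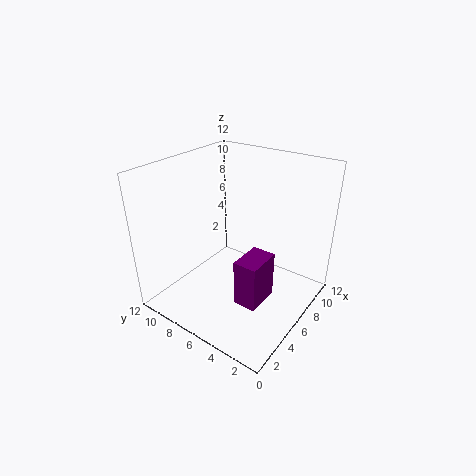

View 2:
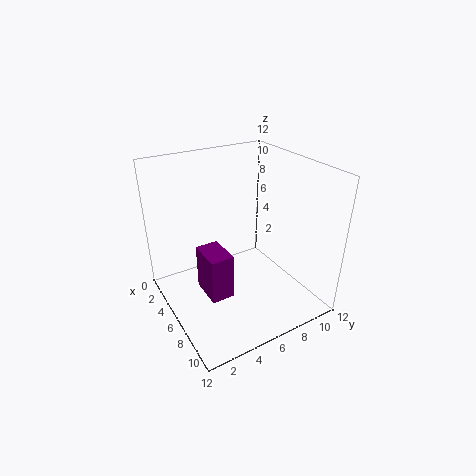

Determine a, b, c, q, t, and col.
a = 4, b = 3, c = 1, q = 2, t = 4, col = 'purple'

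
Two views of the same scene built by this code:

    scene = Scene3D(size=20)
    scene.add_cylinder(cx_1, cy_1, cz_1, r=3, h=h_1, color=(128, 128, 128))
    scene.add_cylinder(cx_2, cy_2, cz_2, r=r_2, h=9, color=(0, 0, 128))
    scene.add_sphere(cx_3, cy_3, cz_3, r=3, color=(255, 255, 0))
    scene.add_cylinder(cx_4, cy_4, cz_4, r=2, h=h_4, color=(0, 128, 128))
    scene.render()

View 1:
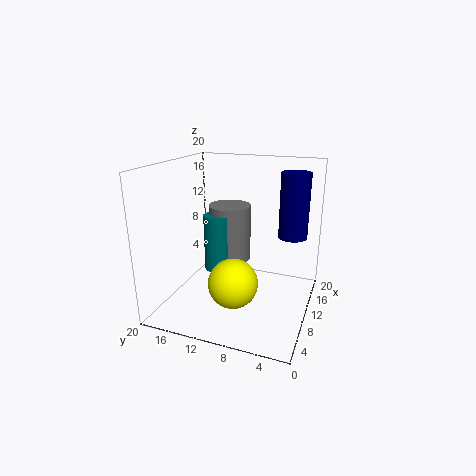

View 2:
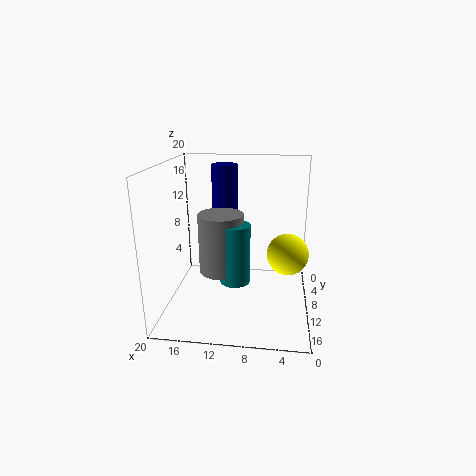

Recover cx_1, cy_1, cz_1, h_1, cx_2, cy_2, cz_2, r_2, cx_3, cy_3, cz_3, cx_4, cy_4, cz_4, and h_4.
cx_1 = 12, cy_1 = 12, cz_1 = 6, h_1 = 8, cx_2 = 13, cy_2 = 3, cz_2 = 10, r_2 = 2, cx_3 = 3, cy_3 = 8, cz_3 = 7, cx_4 = 10, cy_4 = 13, cz_4 = 5, h_4 = 8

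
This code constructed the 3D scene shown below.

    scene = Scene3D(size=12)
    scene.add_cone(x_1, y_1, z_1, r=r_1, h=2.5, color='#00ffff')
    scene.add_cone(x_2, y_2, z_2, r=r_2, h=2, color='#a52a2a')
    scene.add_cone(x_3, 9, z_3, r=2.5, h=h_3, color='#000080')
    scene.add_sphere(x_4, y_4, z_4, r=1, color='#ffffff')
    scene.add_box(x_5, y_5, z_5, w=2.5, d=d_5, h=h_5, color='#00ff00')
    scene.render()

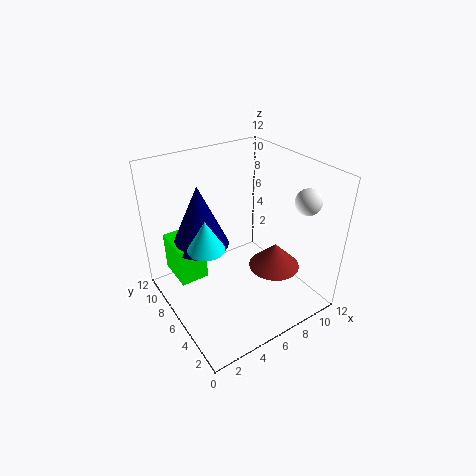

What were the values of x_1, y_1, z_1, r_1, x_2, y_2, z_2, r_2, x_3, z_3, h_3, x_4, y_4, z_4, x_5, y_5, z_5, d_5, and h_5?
x_1 = 3; y_1 = 6; z_1 = 6; r_1 = 1.5; x_2 = 7.5; y_2 = 3; z_2 = 4.5; r_2 = 2; x_3 = 4; z_3 = 4.5; h_3 = 5.5; x_4 = 9.5; y_4 = 2; z_4 = 10; x_5 = 1.5; y_5 = 8; z_5 = 1.5; d_5 = 3.5; h_5 = 3.5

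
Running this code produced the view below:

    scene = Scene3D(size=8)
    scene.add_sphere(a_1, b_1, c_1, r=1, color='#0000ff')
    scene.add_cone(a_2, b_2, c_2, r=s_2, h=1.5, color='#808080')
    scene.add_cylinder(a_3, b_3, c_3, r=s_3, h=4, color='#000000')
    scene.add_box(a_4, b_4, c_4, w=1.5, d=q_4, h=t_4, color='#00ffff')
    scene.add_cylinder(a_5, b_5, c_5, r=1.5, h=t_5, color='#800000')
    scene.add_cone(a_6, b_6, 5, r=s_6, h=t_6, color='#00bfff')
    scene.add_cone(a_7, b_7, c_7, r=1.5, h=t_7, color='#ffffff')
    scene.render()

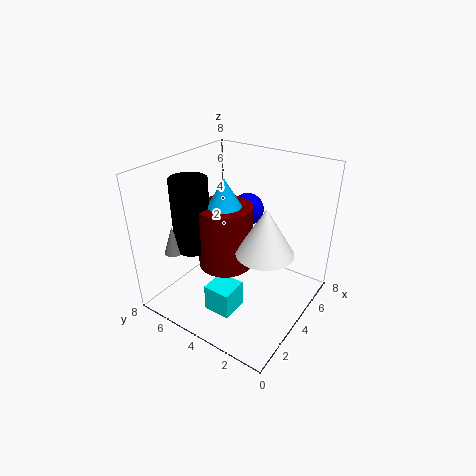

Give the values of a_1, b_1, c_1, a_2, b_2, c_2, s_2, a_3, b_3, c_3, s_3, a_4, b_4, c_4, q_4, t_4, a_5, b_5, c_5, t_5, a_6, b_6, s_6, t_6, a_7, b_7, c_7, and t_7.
a_1 = 6.5, b_1 = 5, c_1 = 4.5, a_2 = 1.5, b_2 = 6.5, c_2 = 3.5, s_2 = 0.5, a_3 = 2.5, b_3 = 6, c_3 = 3.5, s_3 = 1, a_4 = 1.5, b_4 = 3, c_4 = 0.5, q_4 = 1.5, t_4 = 1.5, a_5 = 3.5, b_5 = 4.5, c_5 = 2.5, t_5 = 3.5, a_6 = 3.5, b_6 = 4.5, s_6 = 1.5, t_6 = 2.5, a_7 = 3.5, b_7 = 2, c_7 = 4, t_7 = 2.5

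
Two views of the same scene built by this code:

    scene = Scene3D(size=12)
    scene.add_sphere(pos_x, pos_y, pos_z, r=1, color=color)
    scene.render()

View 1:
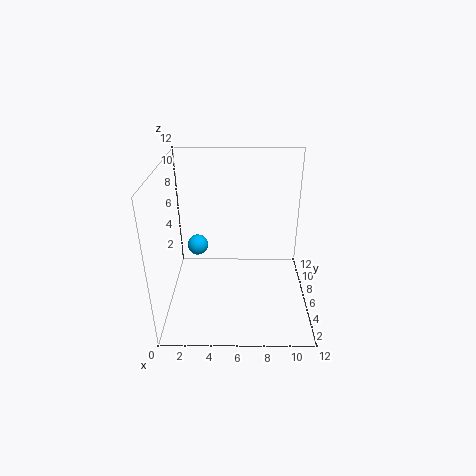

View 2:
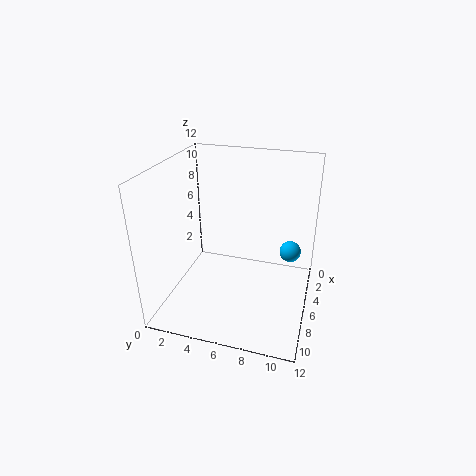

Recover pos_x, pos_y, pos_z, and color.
pos_x = 2
pos_y = 10
pos_z = 3
color = 'deepskyblue'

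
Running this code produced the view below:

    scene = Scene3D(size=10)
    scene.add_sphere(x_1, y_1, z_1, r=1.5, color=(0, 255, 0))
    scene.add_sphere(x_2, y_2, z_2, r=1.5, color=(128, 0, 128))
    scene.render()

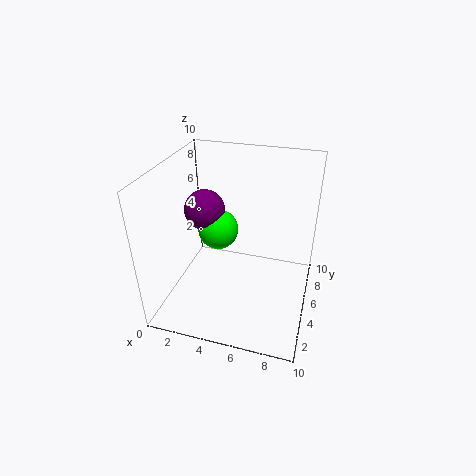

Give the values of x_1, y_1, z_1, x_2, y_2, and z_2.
x_1 = 3; y_1 = 6.5; z_1 = 4.5; x_2 = 2; y_2 = 6.5; z_2 = 6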